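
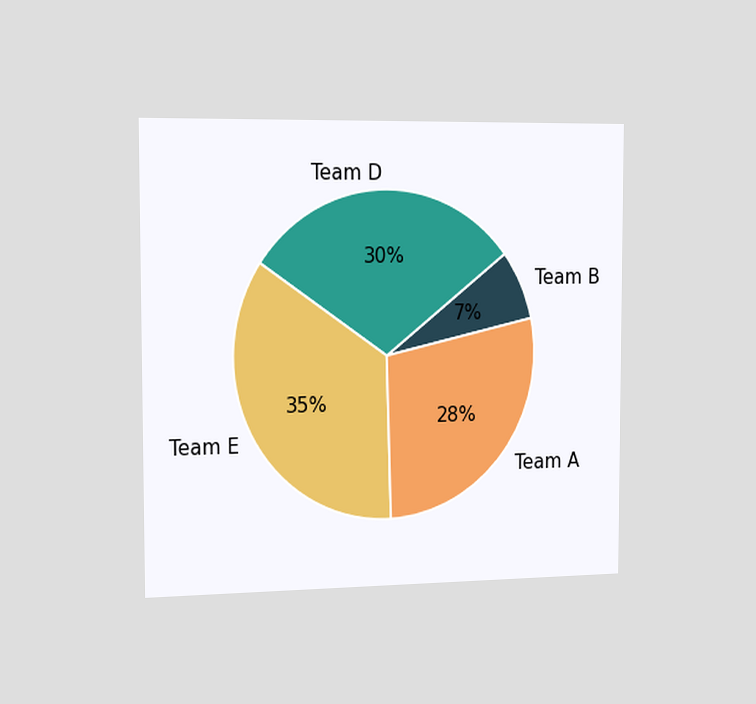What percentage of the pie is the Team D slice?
The chart is viewed slightly from the left. The Team D slice takes up 30% of the pie.

30%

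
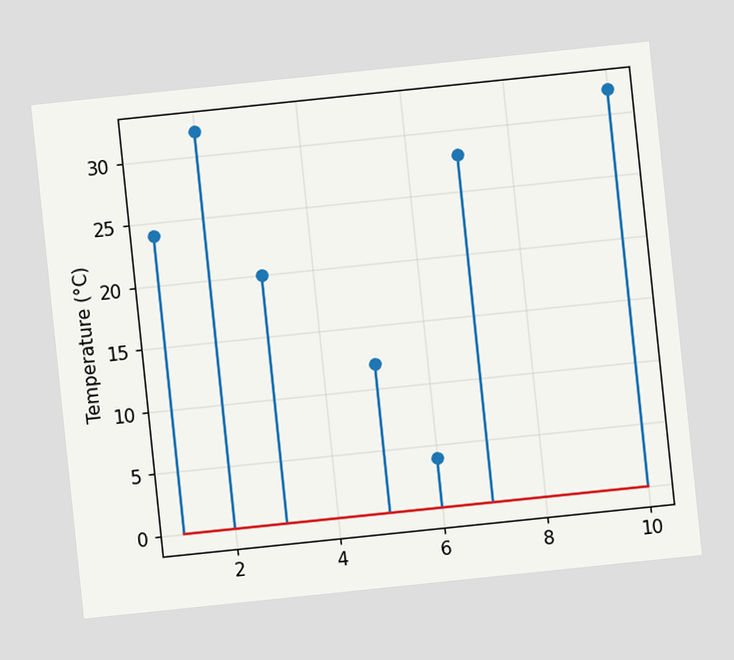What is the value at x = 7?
28°C

The chart is tilted about 6° counter-clockwise. The stem at x=7 reaches 28°C.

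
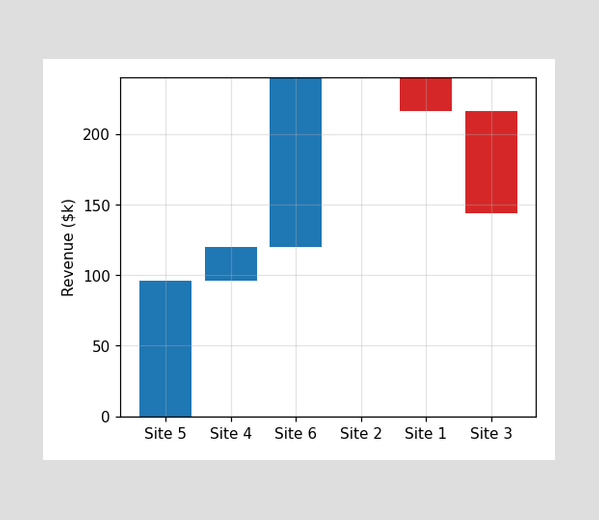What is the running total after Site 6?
$240k

After Site 6 the running total reaches $240k.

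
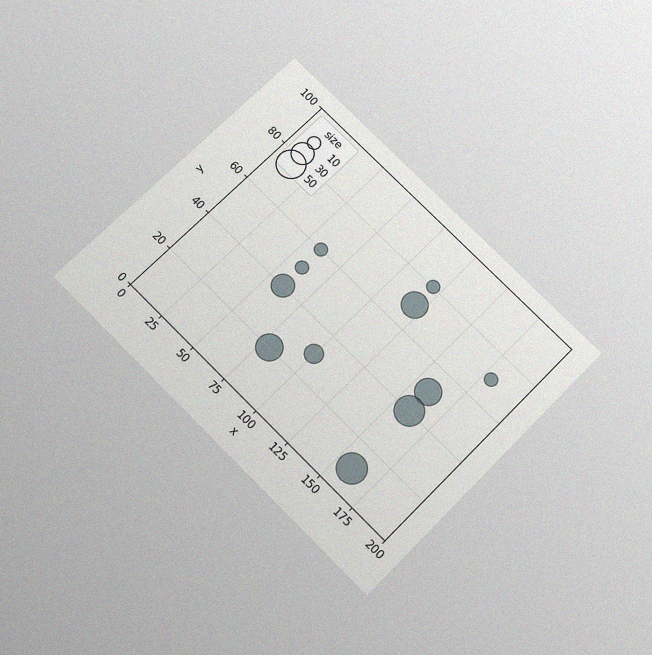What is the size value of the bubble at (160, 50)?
The chart is tilted about 45° clockwise and viewed slightly from below, with some photo noise. Matching the bubble at (160, 50) against the size legend gives 40.

40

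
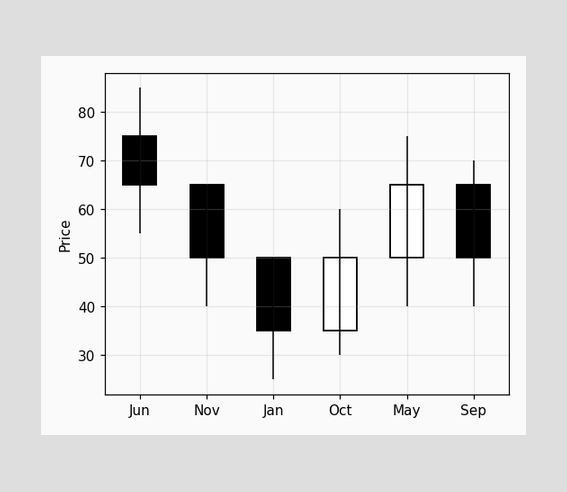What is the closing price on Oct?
The Oct candle closes at 50.

50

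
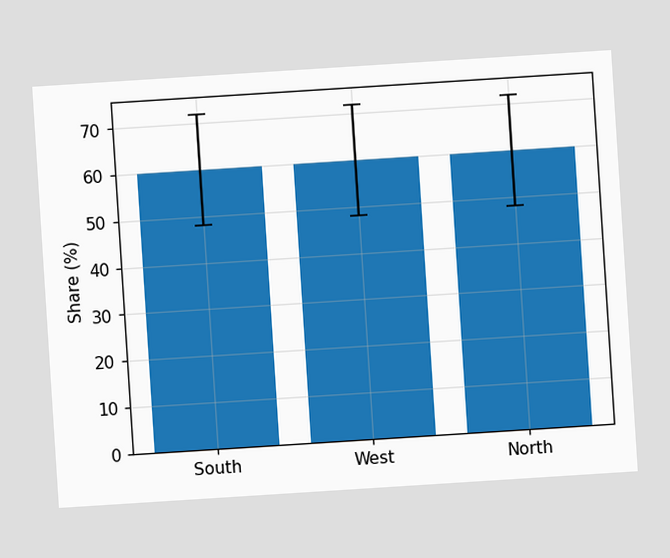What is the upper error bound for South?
72%

The chart is tilted about 4° counter-clockwise. The South bar's upper whisker reaches 72%.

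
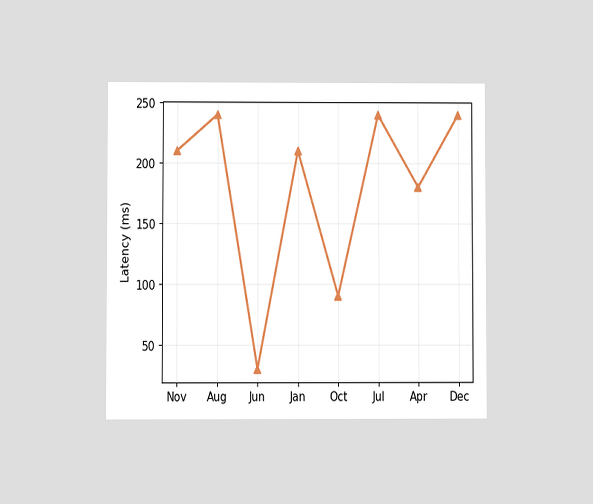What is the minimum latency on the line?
The chart is viewed at a slight angle. The lowest point is at Jun, and reading across to the y-axis gives 30ms.

30ms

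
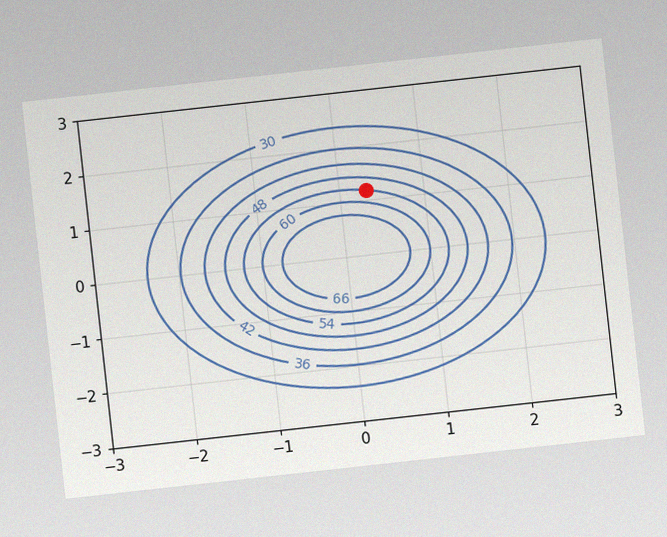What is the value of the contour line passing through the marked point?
54

The chart is tilted about 6° counter-clockwise, with some photo noise. The marked point sits on the contour labelled 54.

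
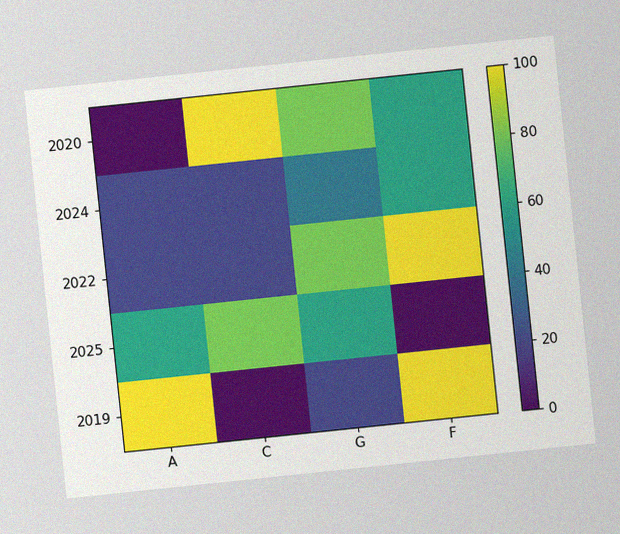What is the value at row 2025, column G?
60

The chart is tilted about 6° counter-clockwise, with some photo noise. Matching cell (2025, G) against the colorbar gives 60.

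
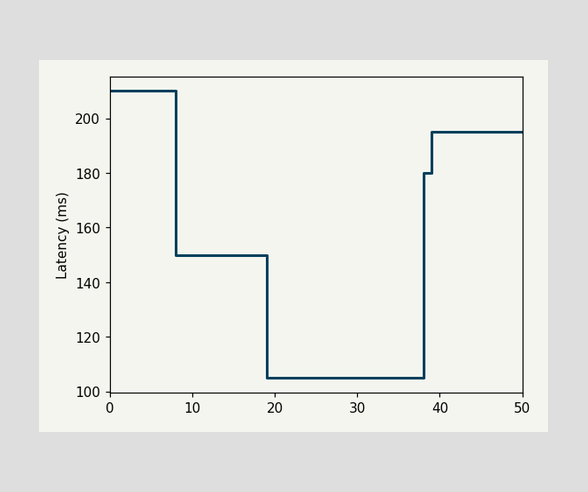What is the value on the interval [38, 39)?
On [38, 39) the step sits at 180ms.

180ms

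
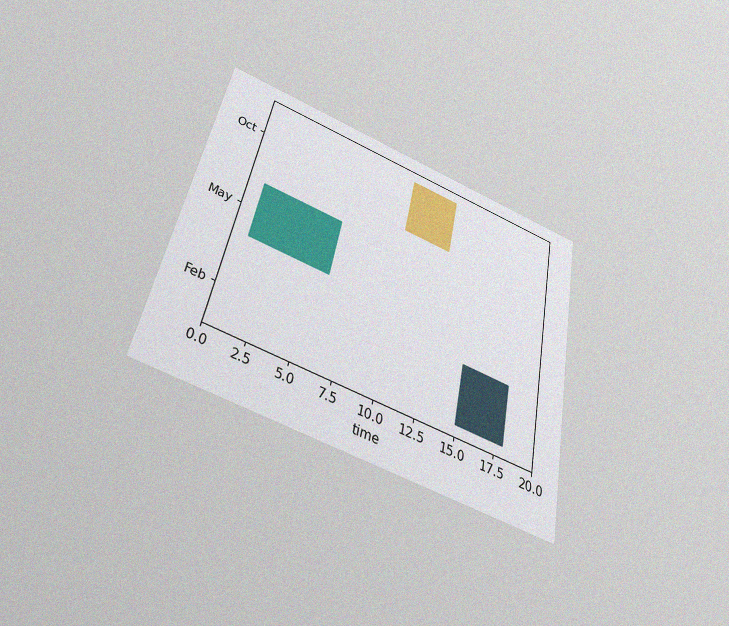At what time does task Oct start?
The chart is tilted about 12° clockwise and viewed slightly from below, with some photo noise. The Oct bar begins at t=10.

10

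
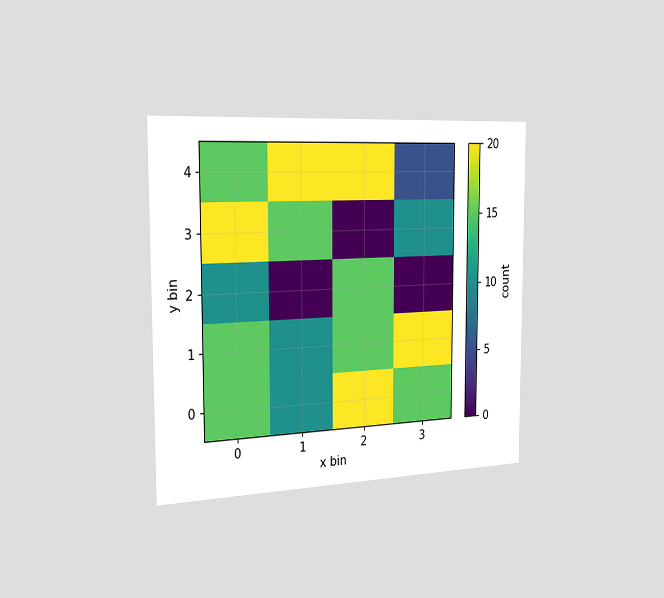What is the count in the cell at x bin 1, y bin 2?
0

The chart is viewed slightly from the left. Matching the cell (1, 2) against the colorbar gives 0.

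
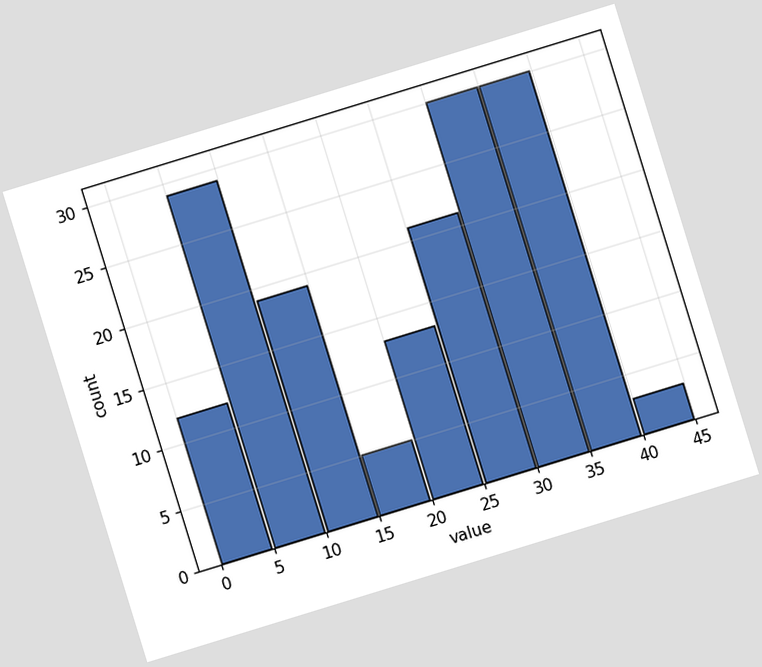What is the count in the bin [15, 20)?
The chart is tilted about 17° counter-clockwise. The [15, 20) bin has height 5.

5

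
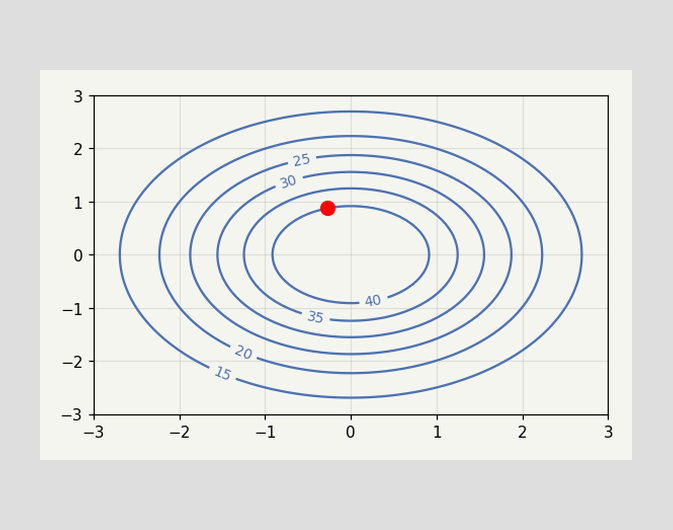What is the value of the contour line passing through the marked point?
The marked point sits on the contour labelled 40.

40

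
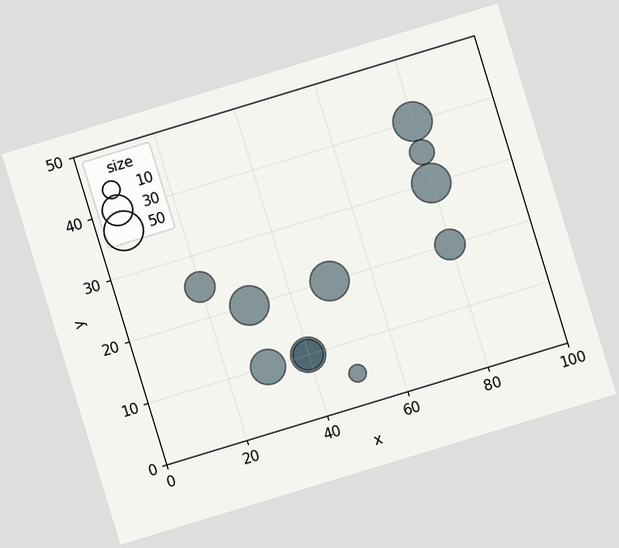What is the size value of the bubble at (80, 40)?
The chart is tilted about 17° counter-clockwise. Matching the bubble at (80, 40) against the size legend gives 50.

50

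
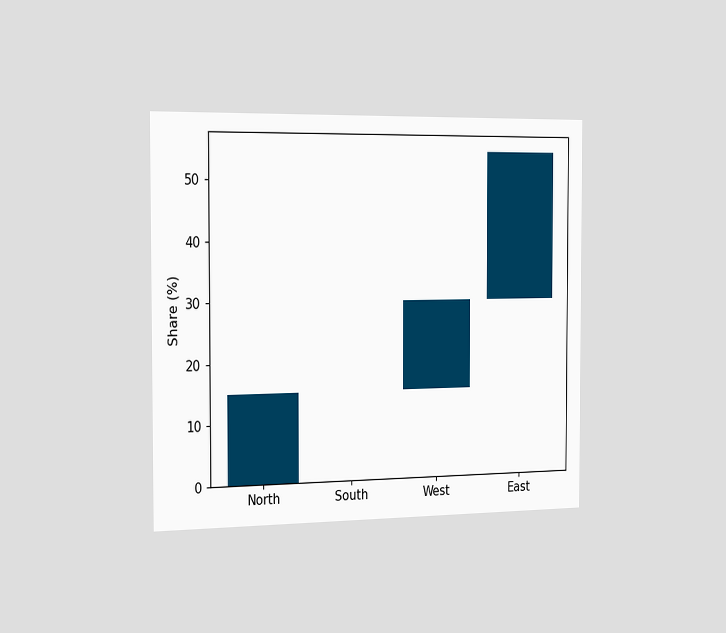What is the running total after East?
55%

The chart is viewed slightly from the left. After East the running total reaches 55%.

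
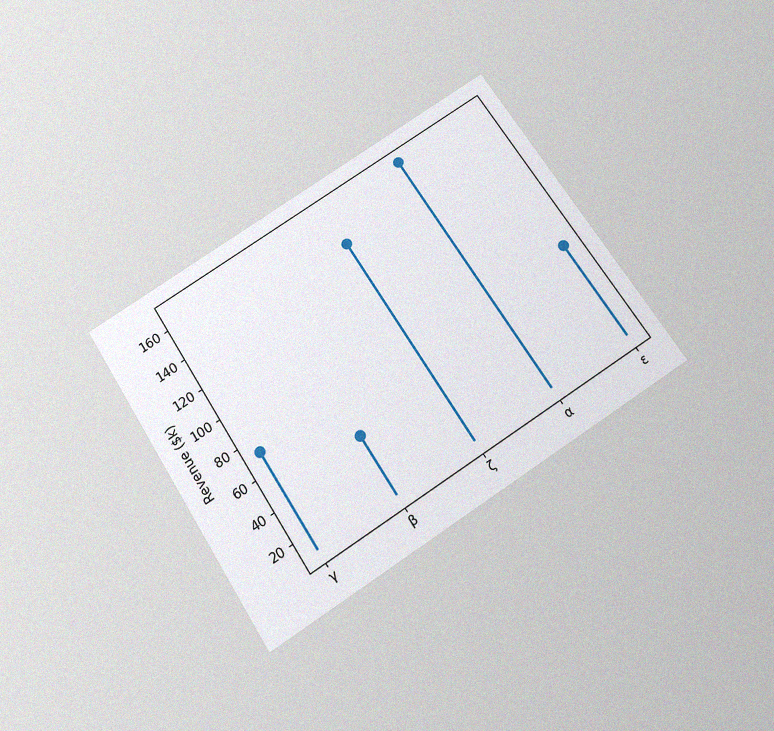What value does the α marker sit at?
$168k

The chart is tilted about 33° counter-clockwise and viewed slightly from below, with some photo noise. The α marker sits at $168k.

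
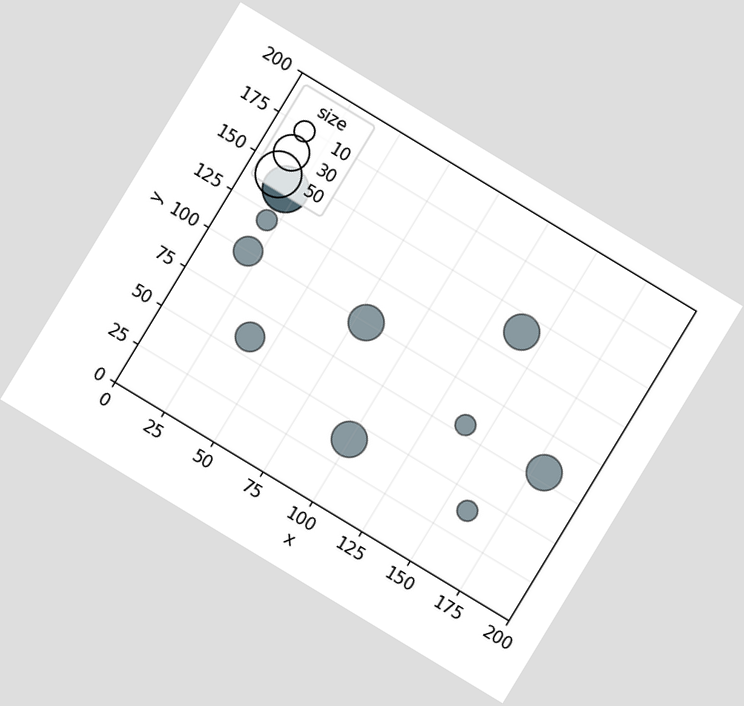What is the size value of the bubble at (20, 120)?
The chart is tilted about 31° clockwise. Matching the bubble at (20, 120) against the size legend gives 10.

10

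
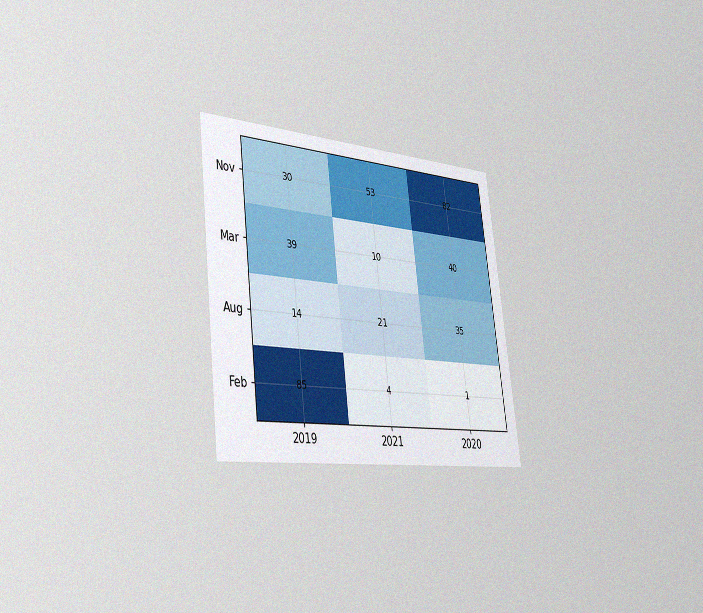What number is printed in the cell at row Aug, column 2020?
35

The chart is tilted about 7° counter-clockwise and viewed slightly from the left, with some photo noise. The (Aug, 2020) cell reads 35.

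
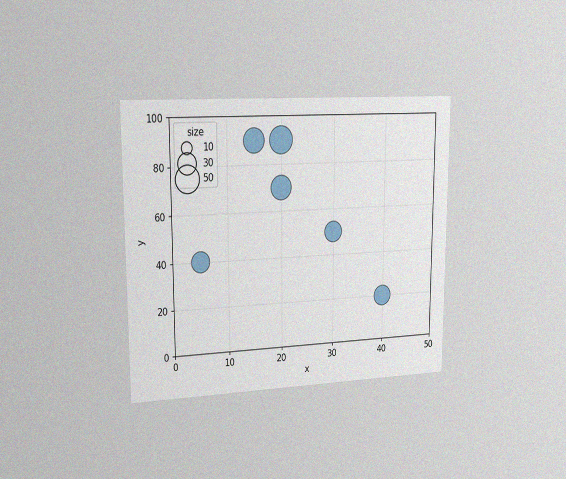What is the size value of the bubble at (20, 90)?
The chart is viewed slightly from the left, with some photo noise. Matching the bubble at (20, 90) against the size legend gives 50.

50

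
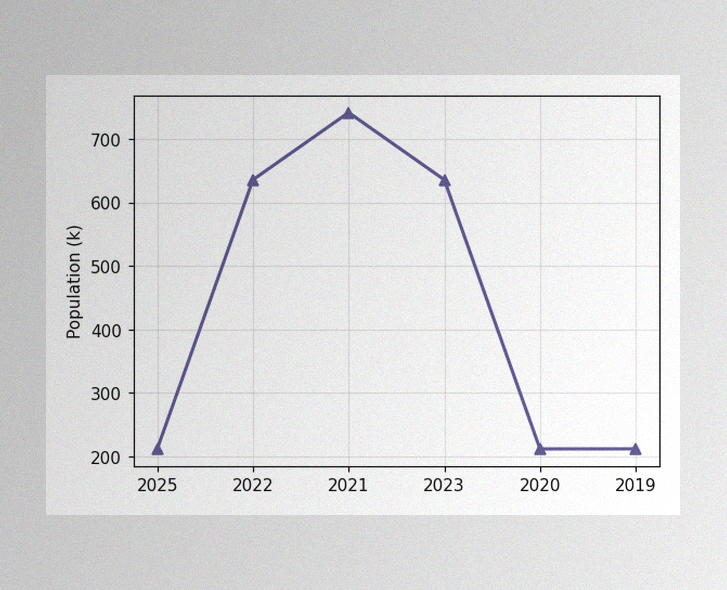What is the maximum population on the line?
742k

The image has some photo noise and uneven lighting. The highest point is at 2021, and reading across to the y-axis gives 742k.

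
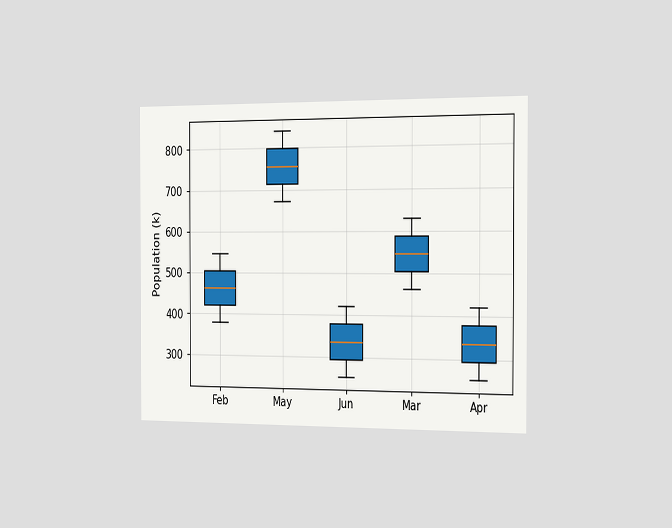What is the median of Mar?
The chart is viewed slightly from the right. The median line in the Mar box sits at 546k.

546k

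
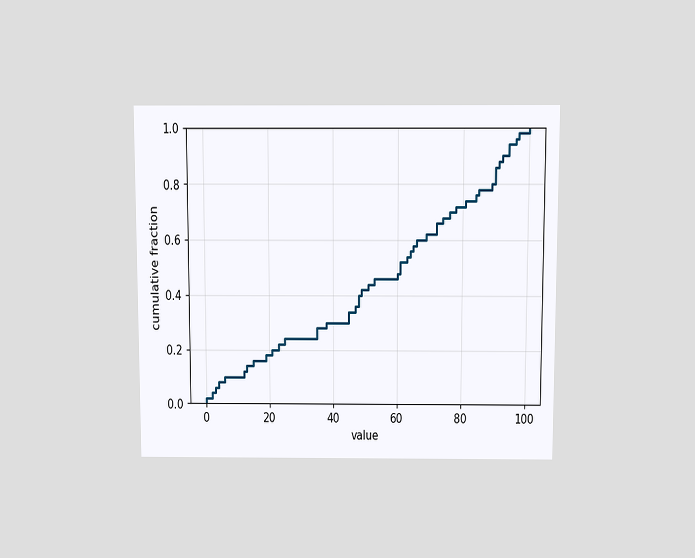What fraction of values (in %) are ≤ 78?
72%

The chart is viewed slightly from above. At x=78 the ECDF step is at 72%.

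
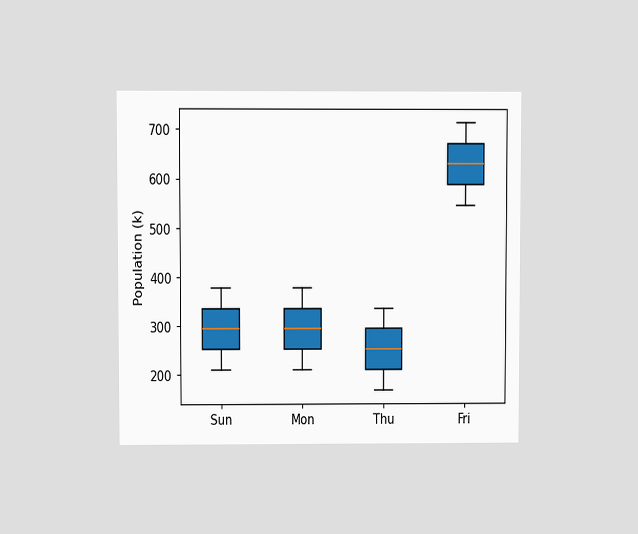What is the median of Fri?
630k

The chart is viewed at a slight angle. The median line in the Fri box sits at 630k.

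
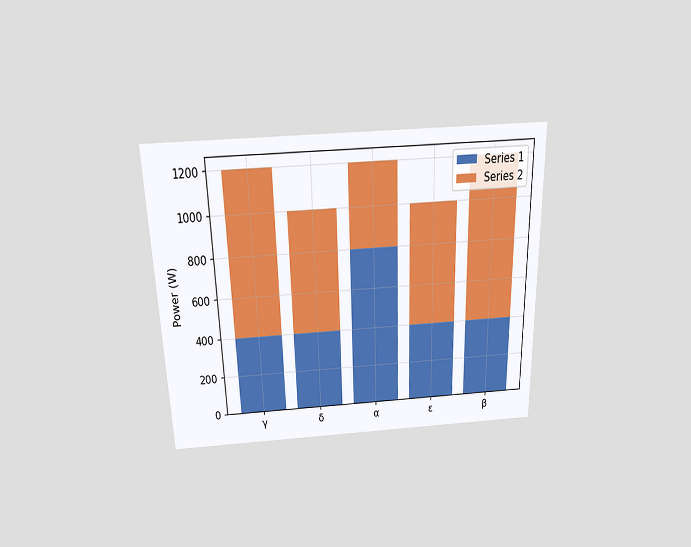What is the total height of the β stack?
1200W

The chart is viewed slightly from above. The β stack's top reaches 1200W on the y-axis.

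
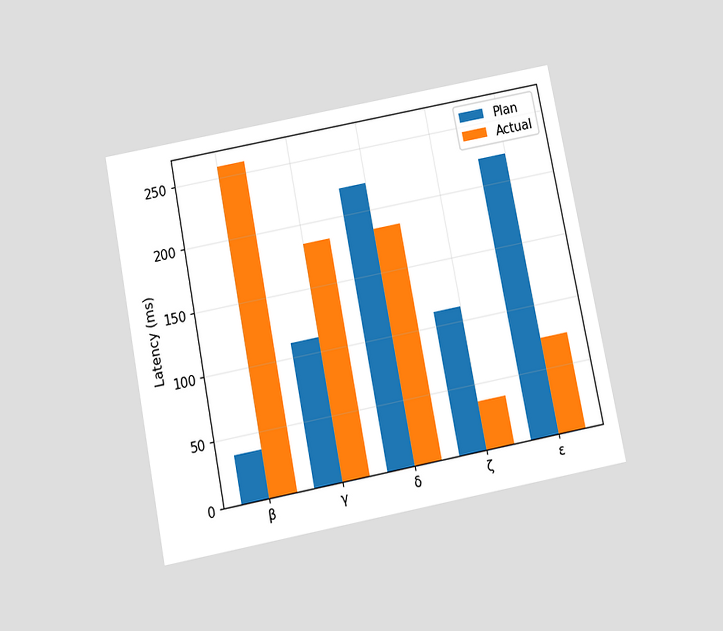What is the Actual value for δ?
185ms

The chart is tilted about 11° counter-clockwise and viewed slightly from below. The Actual bar at δ reaches 185ms on the y-axis.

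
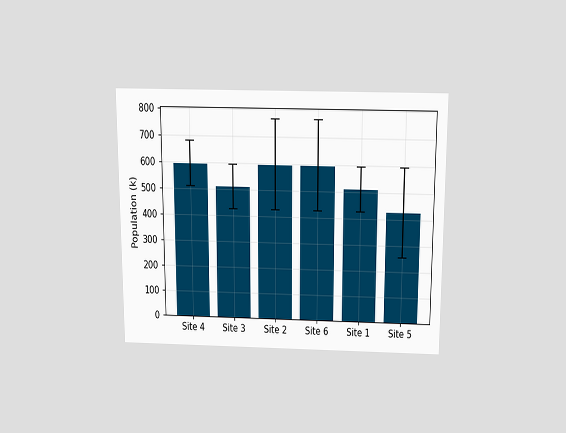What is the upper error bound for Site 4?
The chart is viewed slightly from above. The Site 4 bar's upper whisker reaches 680k.

680k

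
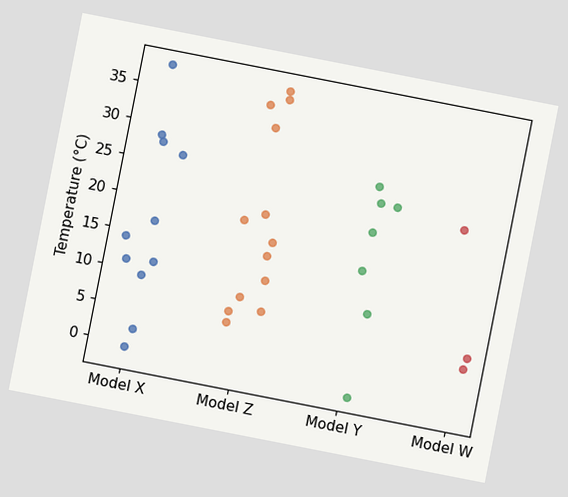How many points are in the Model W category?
3

The chart is tilted about 11° clockwise. Counting the markers in the Model W column gives 3.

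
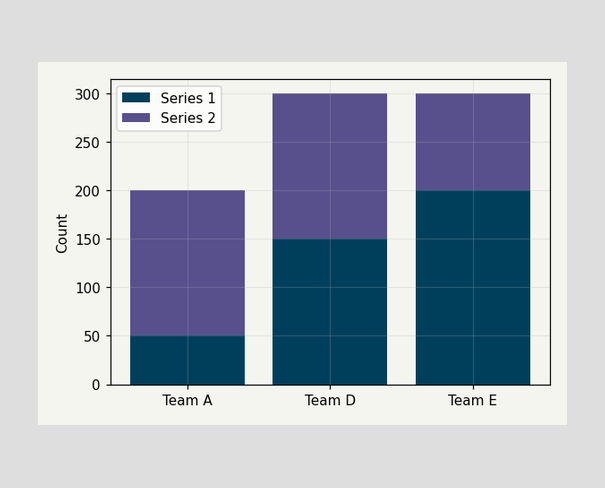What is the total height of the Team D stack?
300

The Team D stack's top reaches 300 on the y-axis.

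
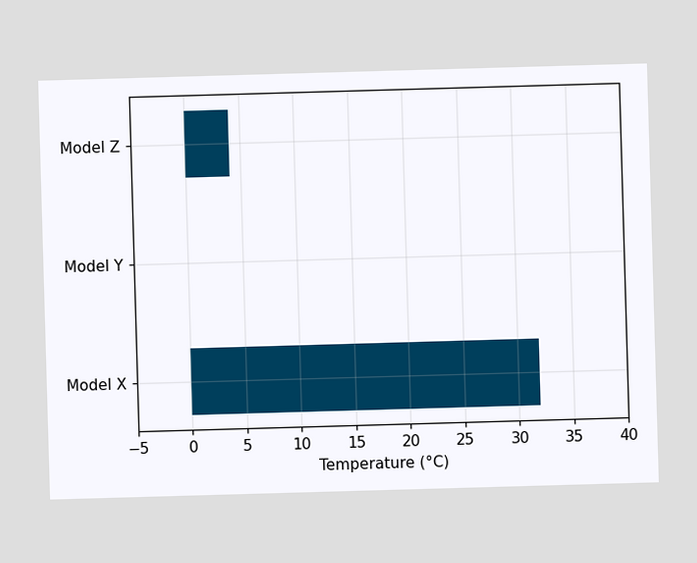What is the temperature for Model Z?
Reading along the chart's x-axis, the Model Z bar reaches 4°C.

4°C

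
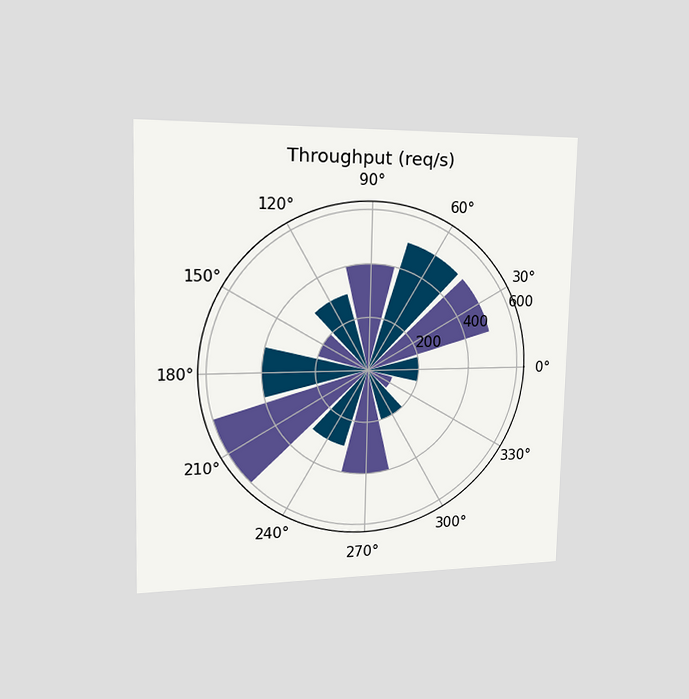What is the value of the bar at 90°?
400req/s

The chart is viewed slightly from the left. The bar at 90° reaches 400req/s on the radial axis.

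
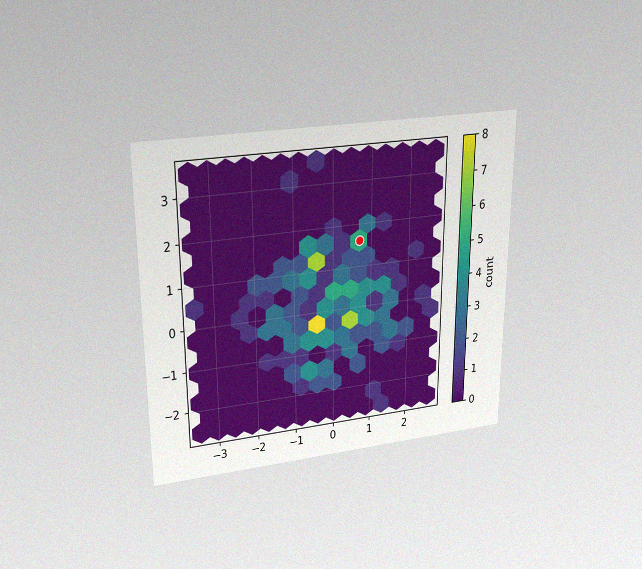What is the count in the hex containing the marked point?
5

The chart is viewed slightly from above, with some photo noise. The marked hex reads 5 on the colorbar.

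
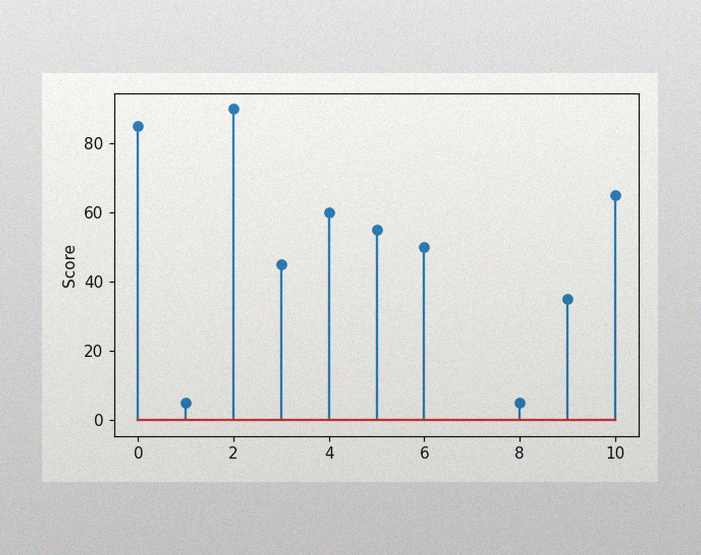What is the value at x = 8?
The image has some photo noise and uneven lighting. The stem at x=8 reaches 5.

5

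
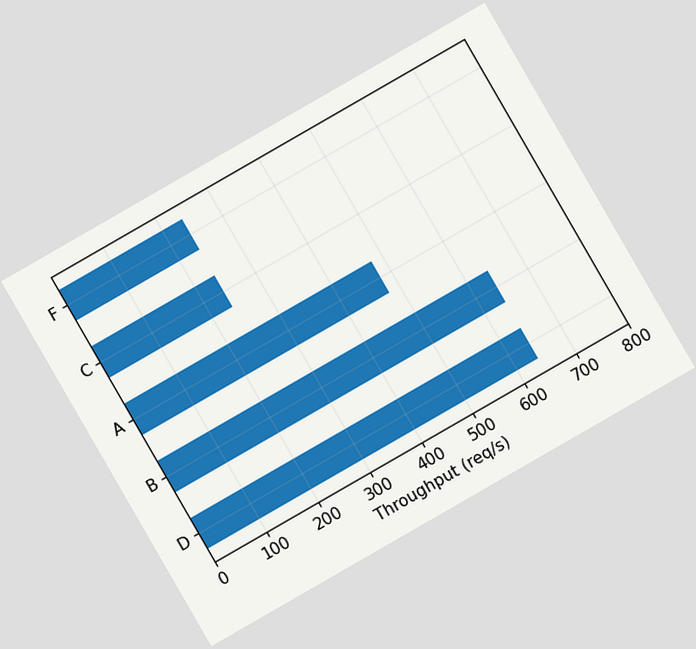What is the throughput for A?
480req/s

The chart is tilted about 30° counter-clockwise. Reading along the chart's x-axis, the A bar reaches 480req/s.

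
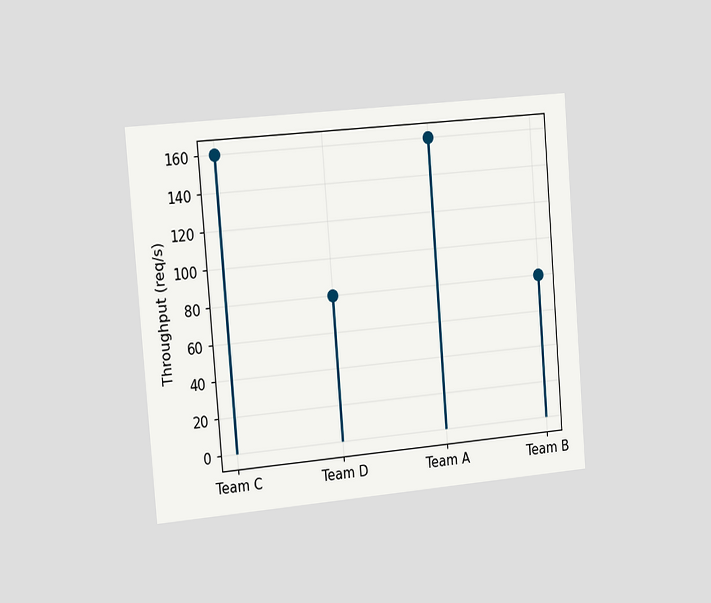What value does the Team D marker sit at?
The chart is tilted about 5° counter-clockwise and viewed slightly from the left. The Team D marker sits at 80req/s.

80req/s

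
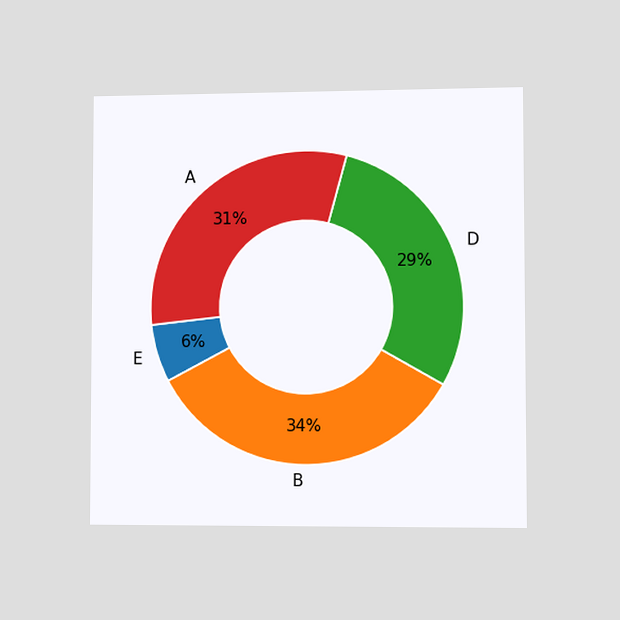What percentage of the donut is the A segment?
The chart is viewed slightly from the right. The A segment takes up 31% of the ring.

31%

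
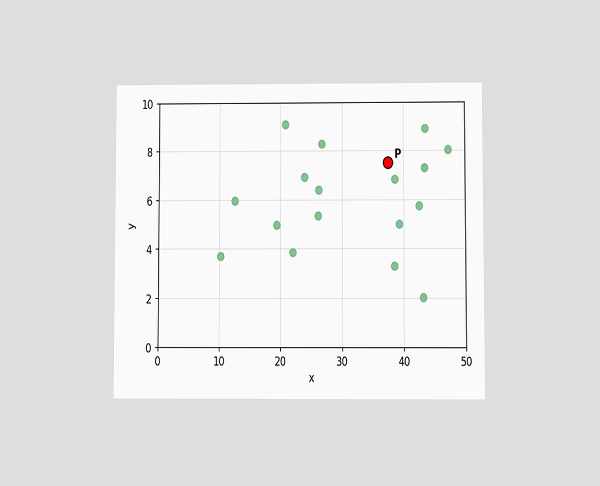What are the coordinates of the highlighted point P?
The chart is viewed at a slight angle. Following the gridlines from P to each axis, P sits at (37.5, 7.5).

(37.5, 7.5)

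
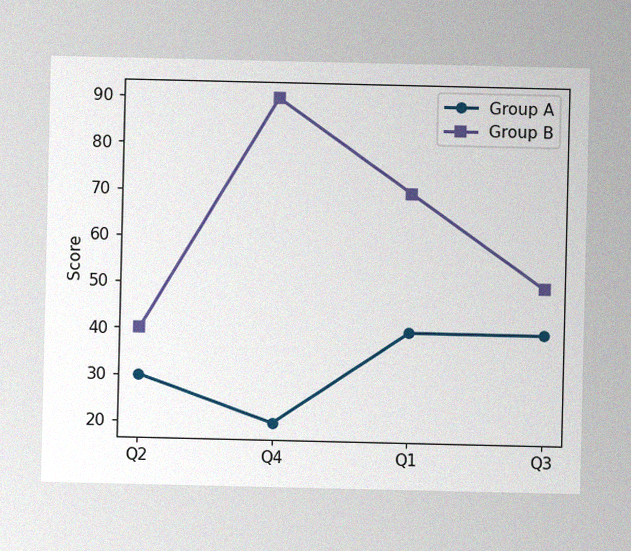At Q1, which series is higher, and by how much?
Group B, by 30

The image has some photo noise and uneven lighting. At Q1, Group B sits above the other line by 30.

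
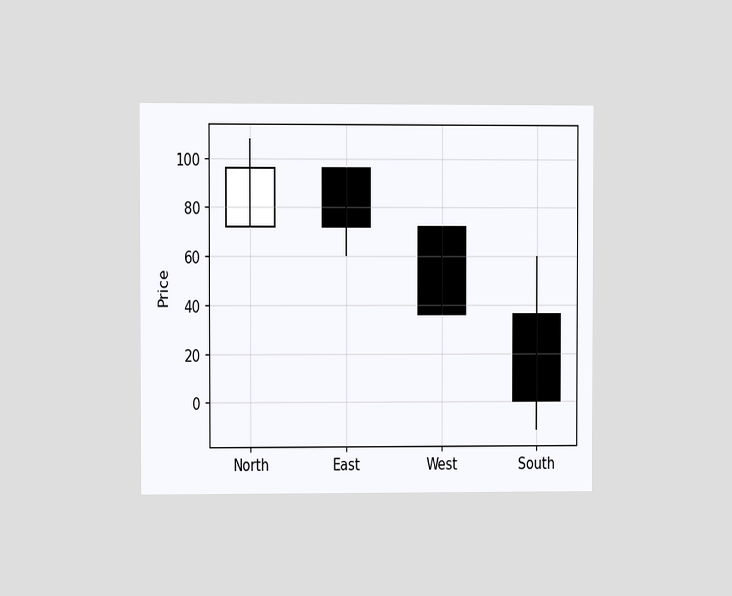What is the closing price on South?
The chart is viewed at a slight angle. The South candle closes at 0.

0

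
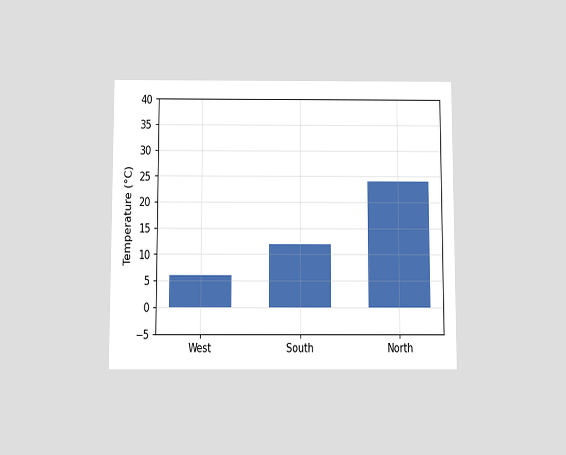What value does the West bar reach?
6°C

The chart is viewed slightly from below. Reading along the chart's y-axis, the West bar reaches 6°C.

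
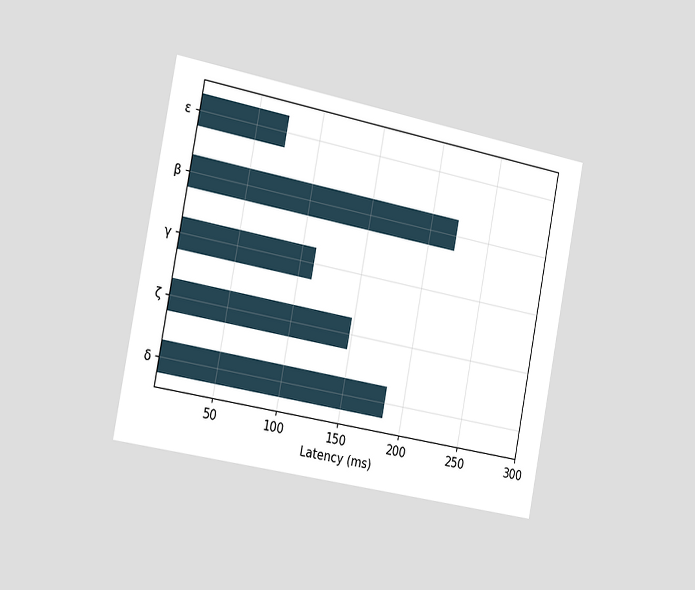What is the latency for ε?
74ms

The chart is tilted about 11° clockwise and viewed slightly from the left. Reading along the chart's x-axis, the ε bar reaches 74ms.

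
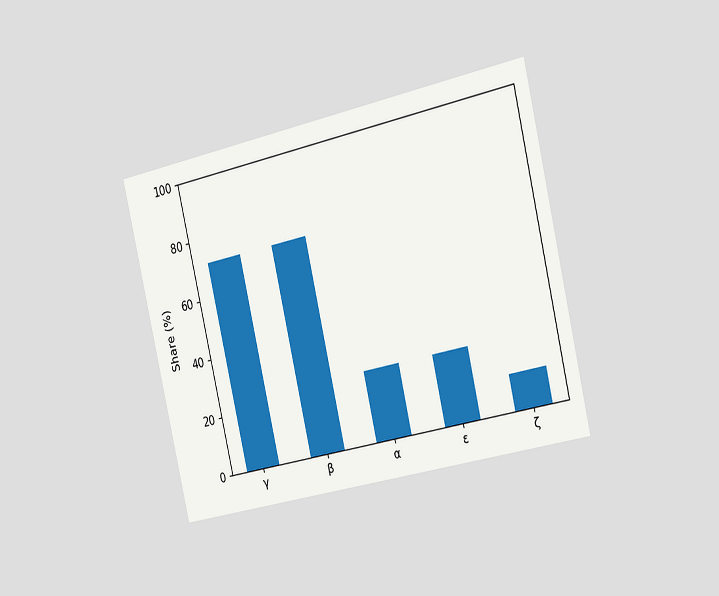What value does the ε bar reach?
The chart is tilted about 13° counter-clockwise and viewed slightly from the right. Reading along the chart's y-axis, the ε bar reaches 24%.

24%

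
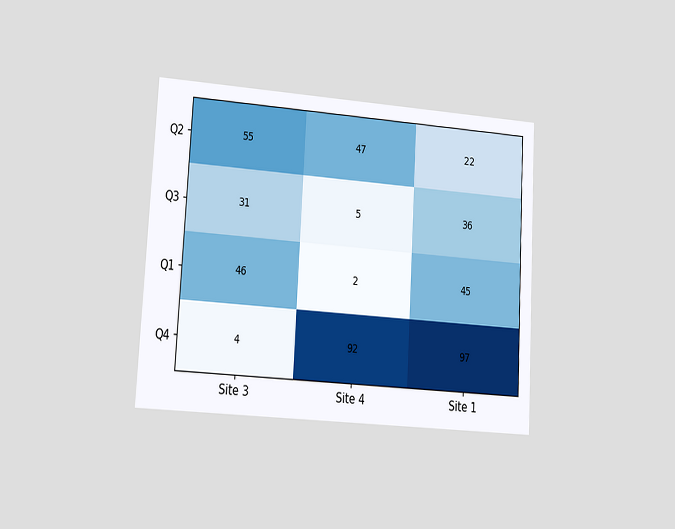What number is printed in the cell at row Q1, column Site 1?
45

The chart is tilted about 3° clockwise and viewed at a slight angle. The (Q1, Site 1) cell reads 45.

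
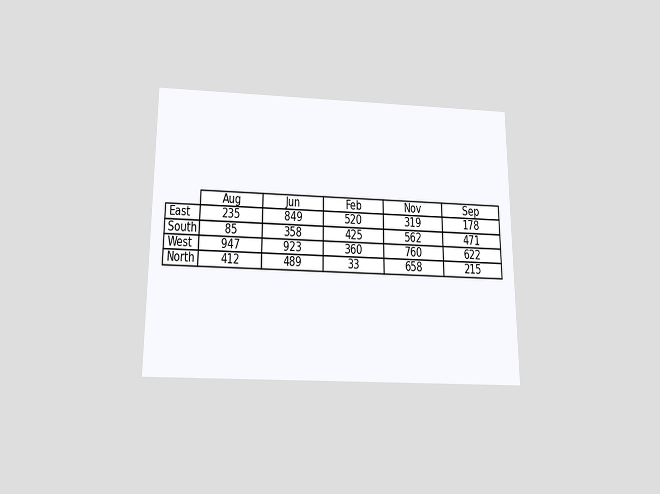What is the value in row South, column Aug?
85

The chart is viewed slightly from below. The (South, Aug) cell reads 85.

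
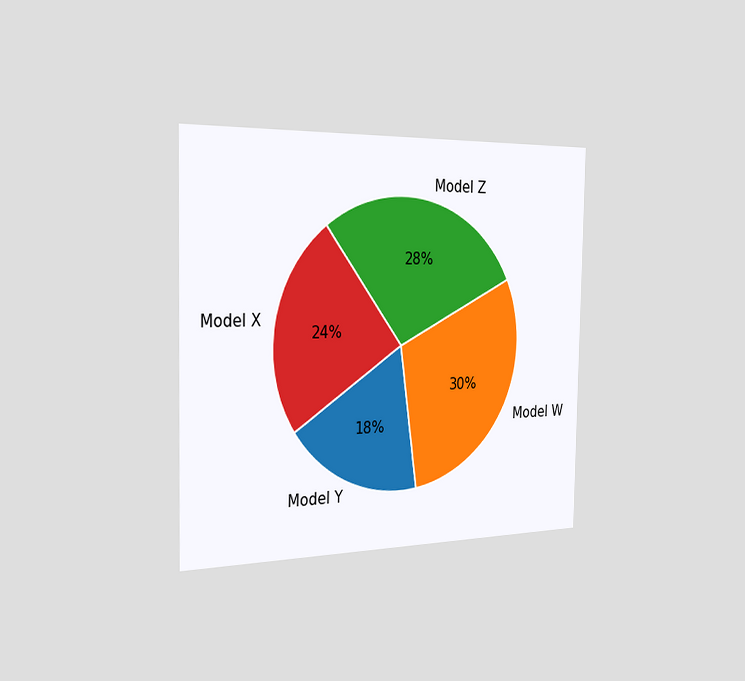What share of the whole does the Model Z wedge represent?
The chart is viewed slightly from the left. The Model Z slice takes up 28% of the pie.

28%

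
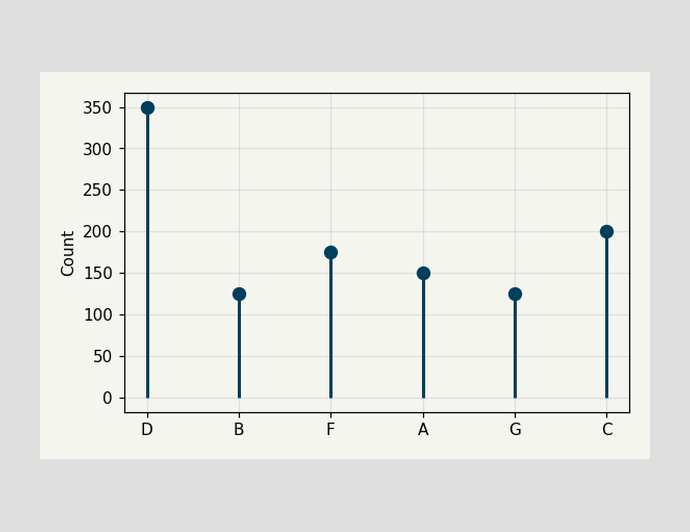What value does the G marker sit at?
The G marker sits at 125.

125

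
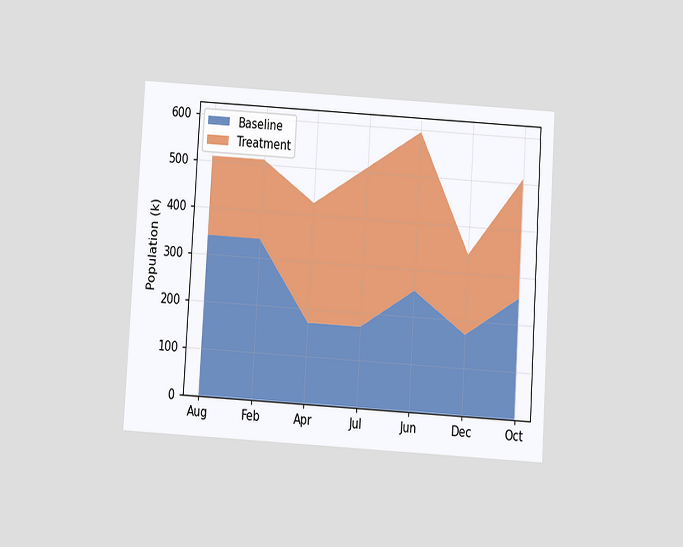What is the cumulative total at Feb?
510k

The chart is tilted about 4° clockwise and viewed slightly from below. The stacked total at Feb reaches 510k.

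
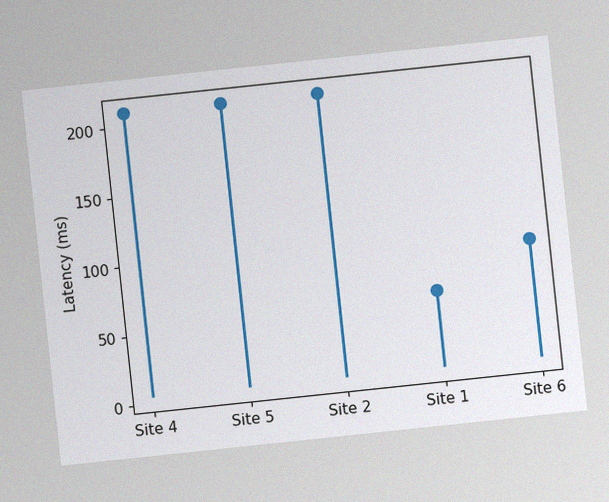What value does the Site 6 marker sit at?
The chart is tilted about 6° counter-clockwise, with some photo noise. The Site 6 marker sits at 90ms.

90ms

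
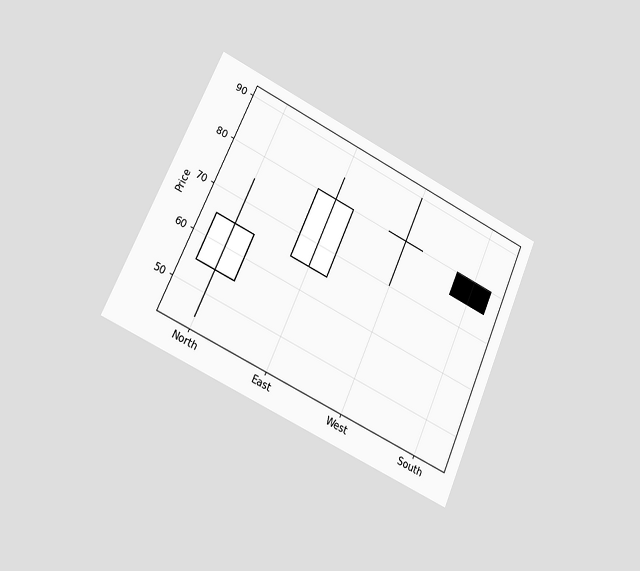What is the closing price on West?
The chart is tilted about 24° clockwise and viewed slightly from the left. The West candle closes at 80.

80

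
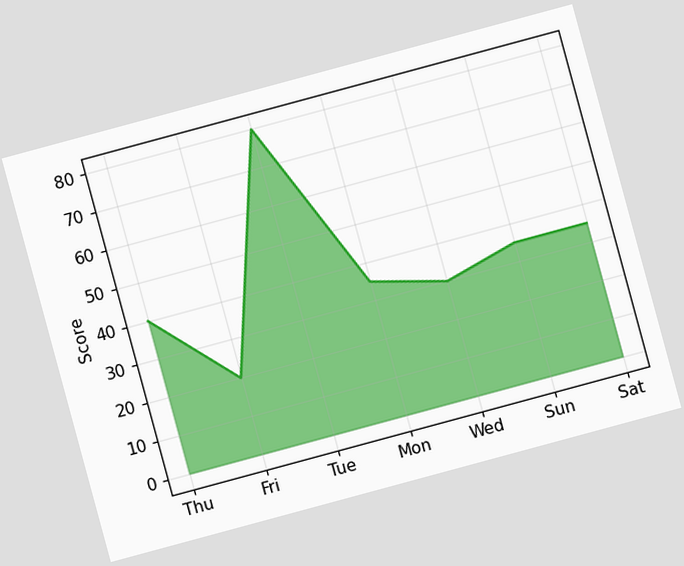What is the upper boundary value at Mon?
35

The chart is tilted about 15° counter-clockwise. At Mon the upper boundary is at 35.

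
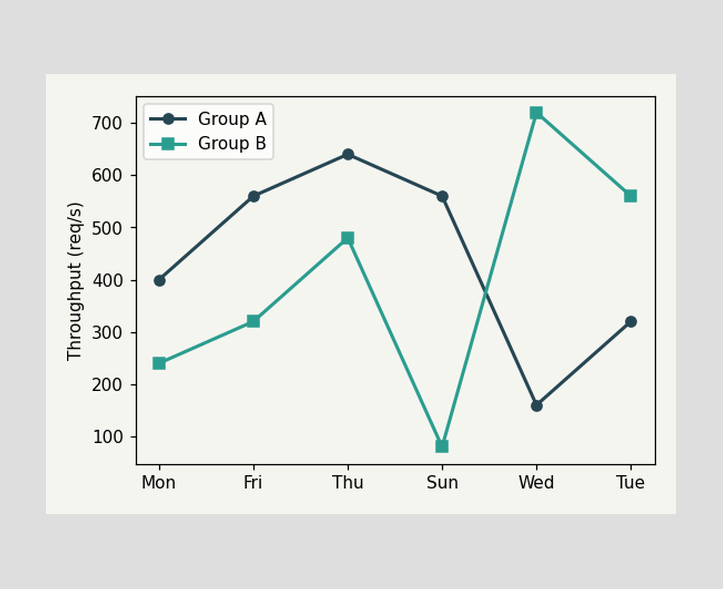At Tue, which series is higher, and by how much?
At Tue, Group B sits above the other line by 240req/s.

Group B, by 240req/s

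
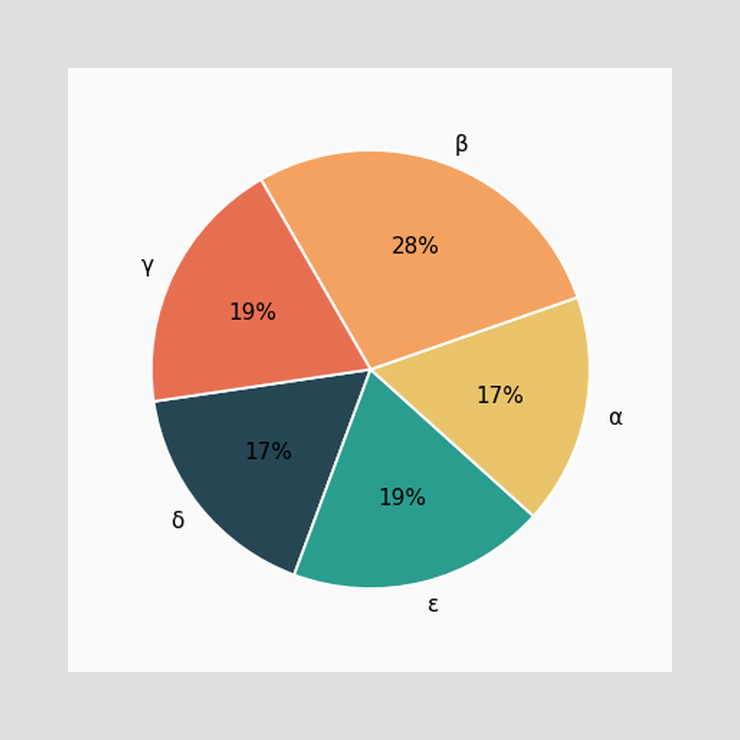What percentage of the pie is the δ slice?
The δ slice takes up 17% of the pie.

17%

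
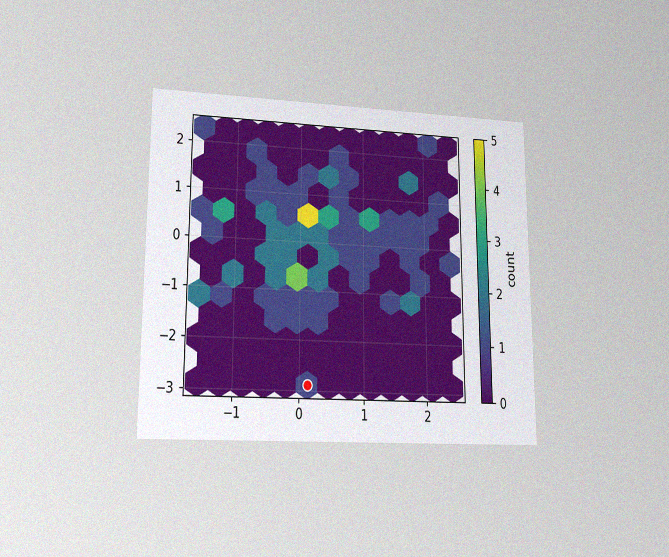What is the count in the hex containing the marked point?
1

The chart is viewed at a slight angle, with some photo noise. The marked hex reads 1 on the colorbar.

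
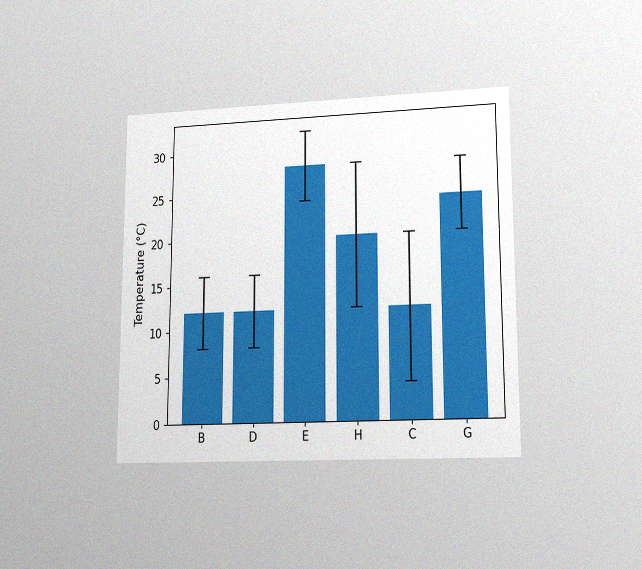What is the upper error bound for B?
The chart is viewed at a slight angle, with some photo noise. The B bar's upper whisker reaches 16°C.

16°C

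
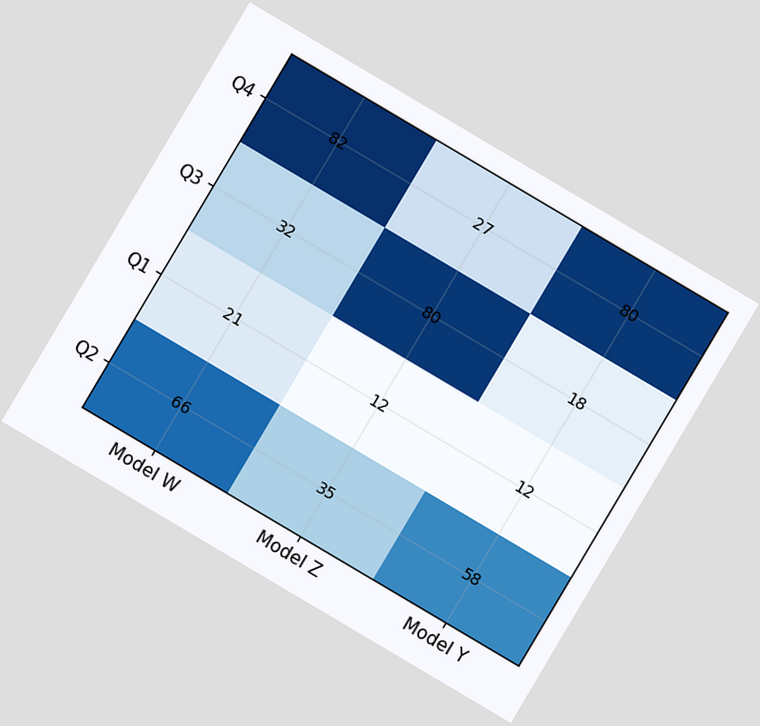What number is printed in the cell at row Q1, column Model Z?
12

The chart is tilted about 31° clockwise. The (Q1, Model Z) cell reads 12.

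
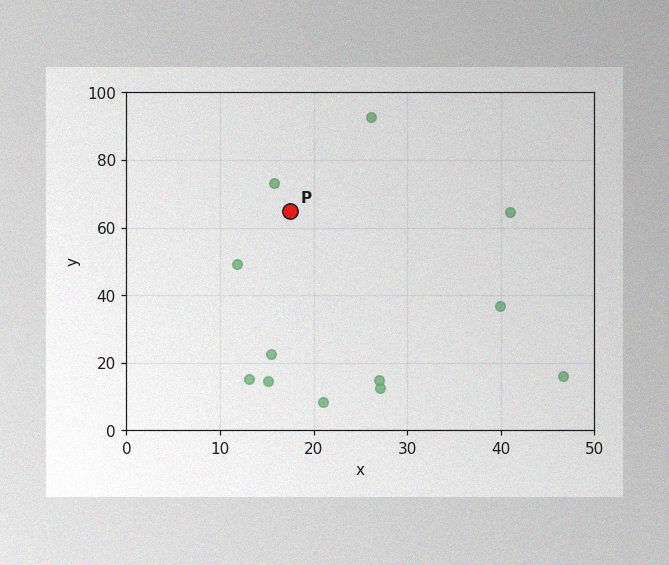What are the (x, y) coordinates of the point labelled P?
(17.5, 65)

The image has some photo noise and uneven lighting. Following the gridlines from P to each axis, P sits at (17.5, 65).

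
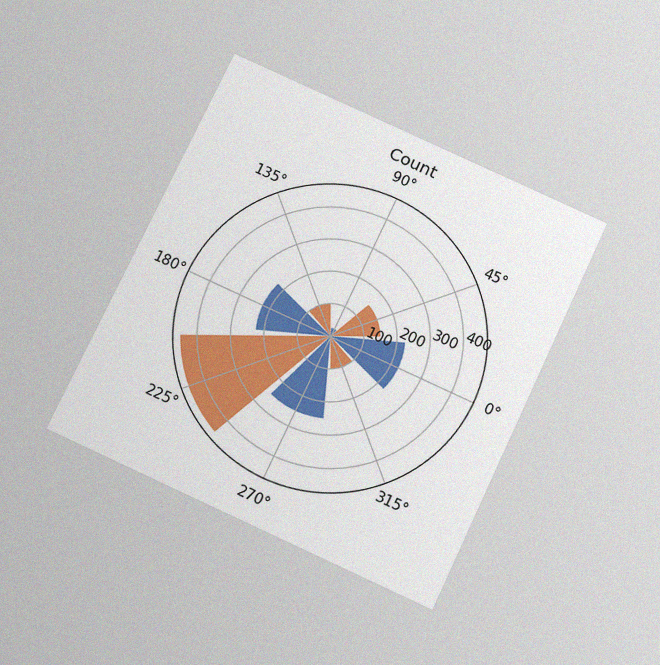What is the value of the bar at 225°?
The chart is tilted about 25° clockwise and viewed slightly from below, with some photo noise. The bar at 225° reaches 450 on the radial axis.

450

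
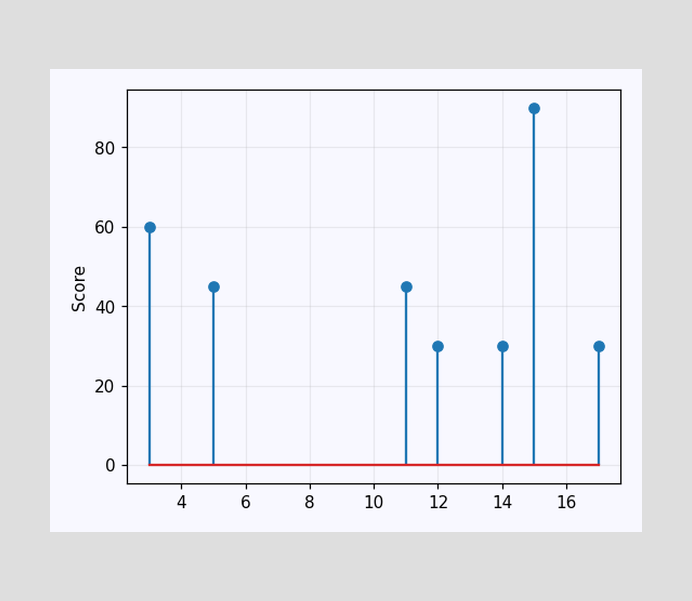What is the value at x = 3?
60

The stem at x=3 reaches 60.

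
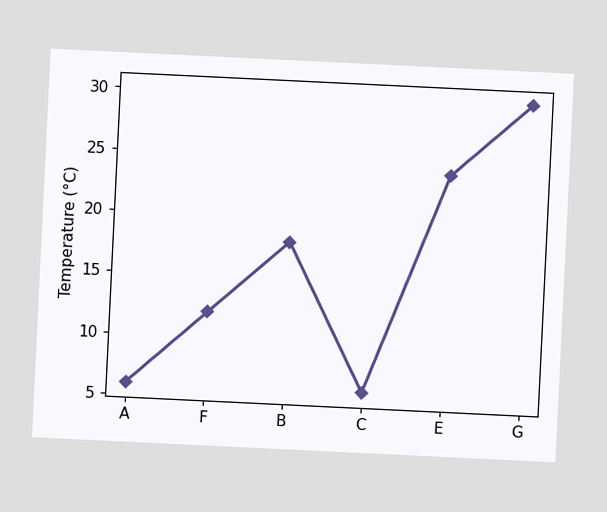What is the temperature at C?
6°C

The chart is tilted about 3° clockwise. At C, the line is at 6°C.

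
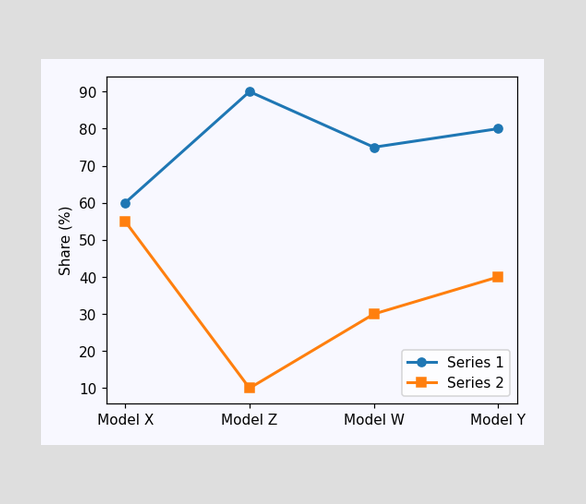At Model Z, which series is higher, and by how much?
Series 1, by 80%

At Model Z, Series 1 sits above the other line by 80%.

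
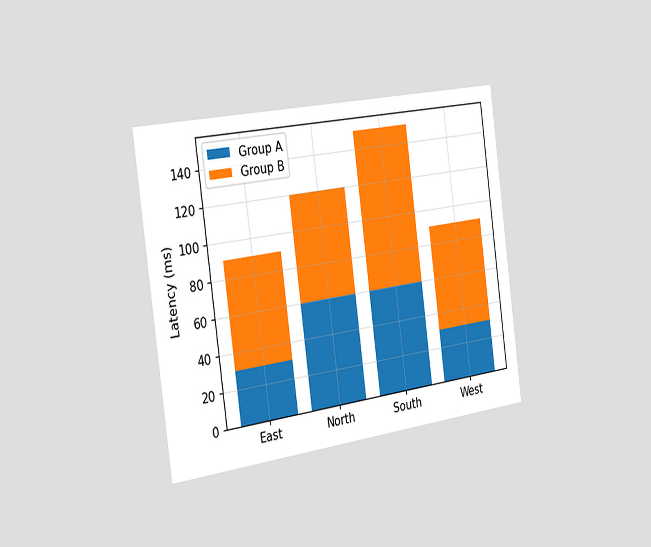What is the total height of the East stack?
The chart is tilted about 8° counter-clockwise and viewed slightly from the left. The East stack's top reaches 90ms on the y-axis.

90ms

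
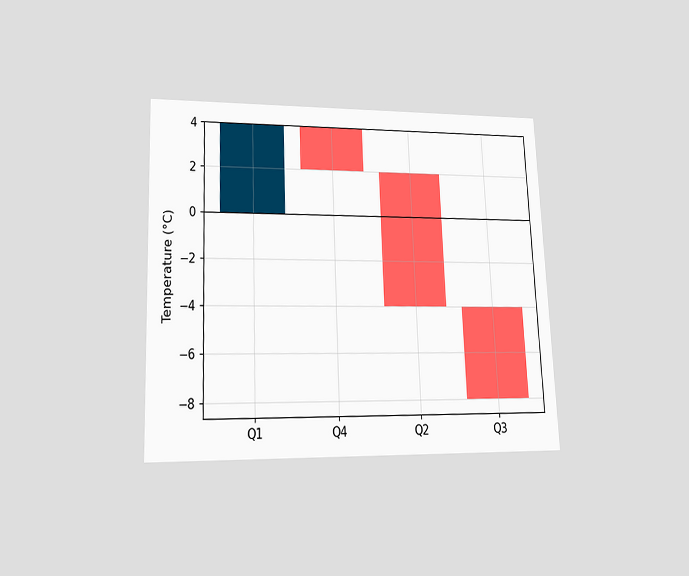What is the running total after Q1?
The chart is tilted about 2° counter-clockwise and viewed at a slight angle. After Q1 the running total reaches 4°C.

4°C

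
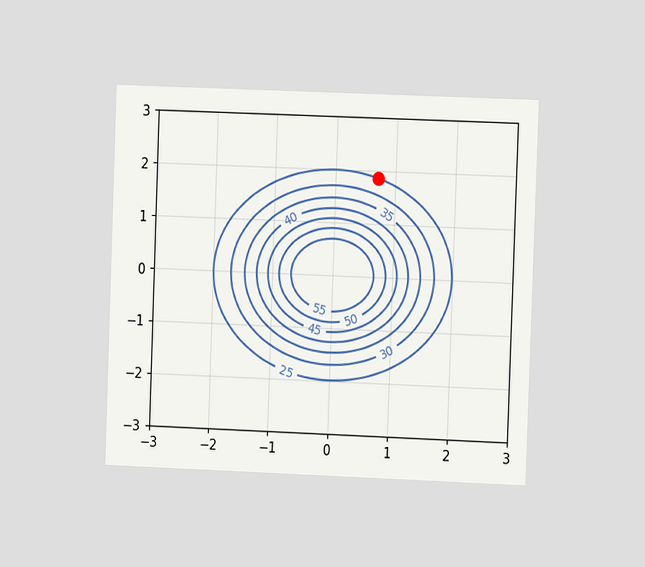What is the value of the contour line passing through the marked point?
The chart is tilted about 2° clockwise and viewed at a slight angle. The marked point sits on the contour labelled 25.

25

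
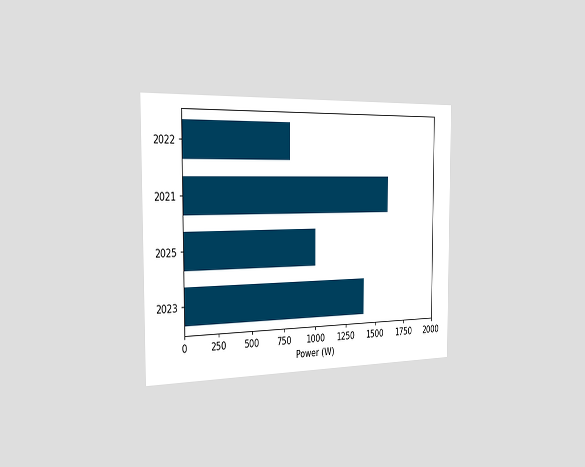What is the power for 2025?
1000W

The chart is viewed slightly from the left. Reading along the chart's x-axis, the 2025 bar reaches 1000W.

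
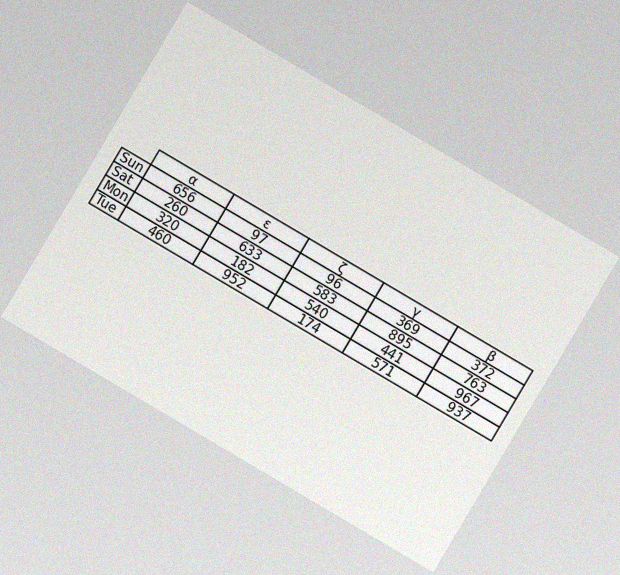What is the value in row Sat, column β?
The chart is tilted about 31° clockwise, with some photo noise. The (Sat, β) cell reads 763.

763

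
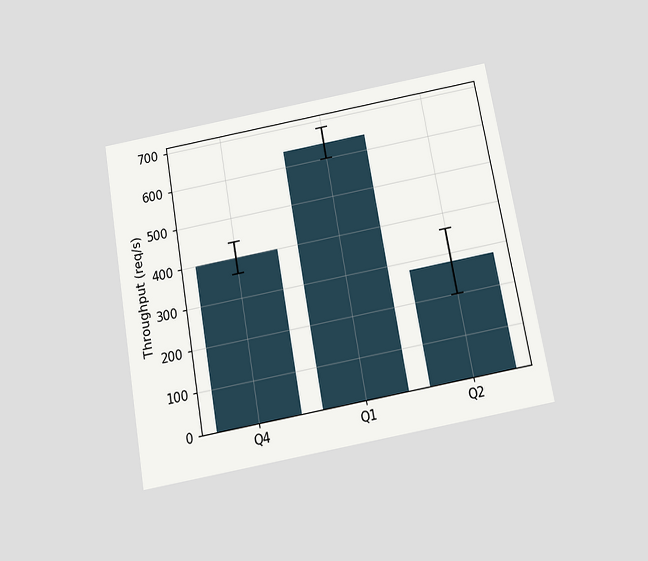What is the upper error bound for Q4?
440req/s

The chart is tilted about 10° counter-clockwise and viewed slightly from below. The Q4 bar's upper whisker reaches 440req/s.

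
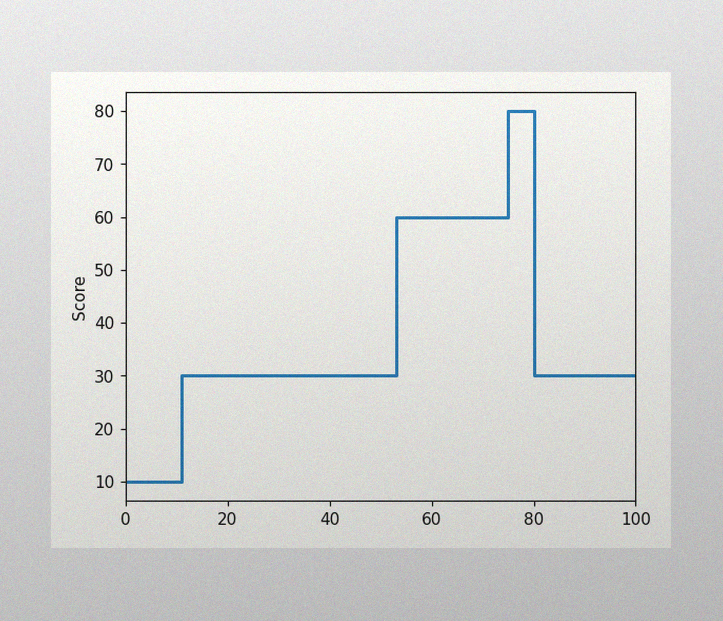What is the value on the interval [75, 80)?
80

The image has some photo noise and uneven lighting. On [75, 80) the step sits at 80.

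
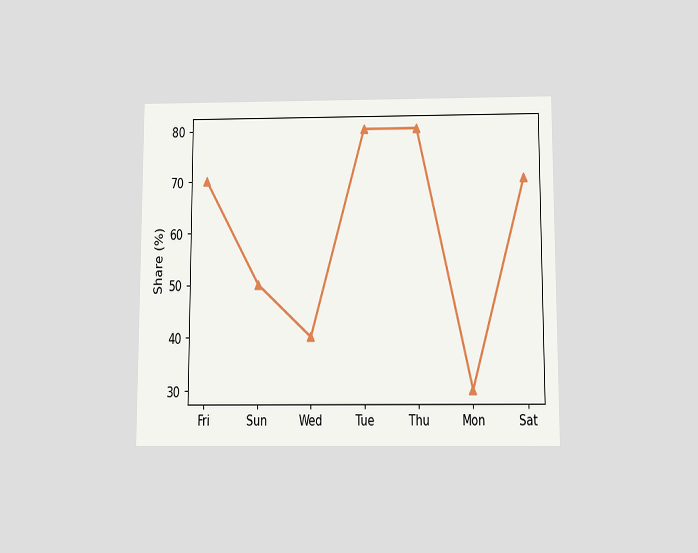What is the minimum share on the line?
The chart is viewed slightly from below. The lowest point is at Mon, and reading across to the y-axis gives 30%.

30%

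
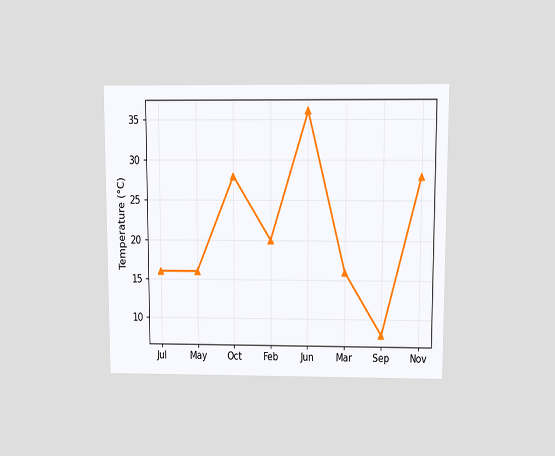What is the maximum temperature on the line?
36°C

The chart is viewed at a slight angle. The highest point is at Jun, and reading across to the y-axis gives 36°C.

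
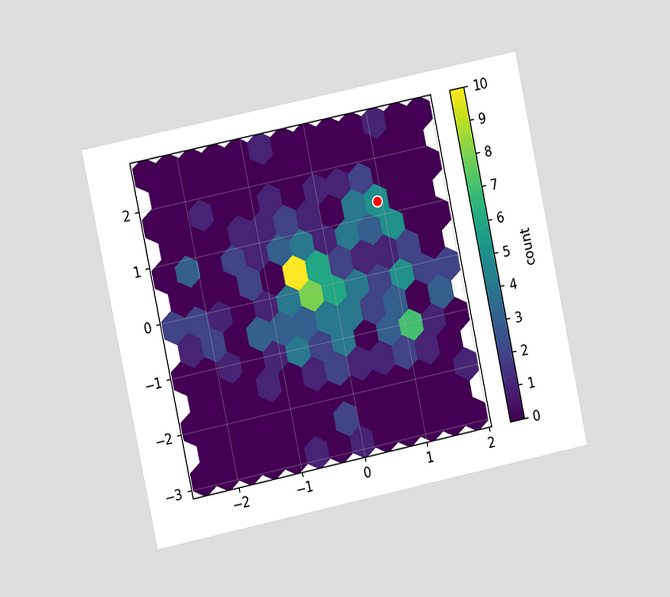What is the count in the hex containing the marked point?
The chart is tilted about 12° counter-clockwise and viewed at a slight angle. The marked hex reads 5 on the colorbar.

5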